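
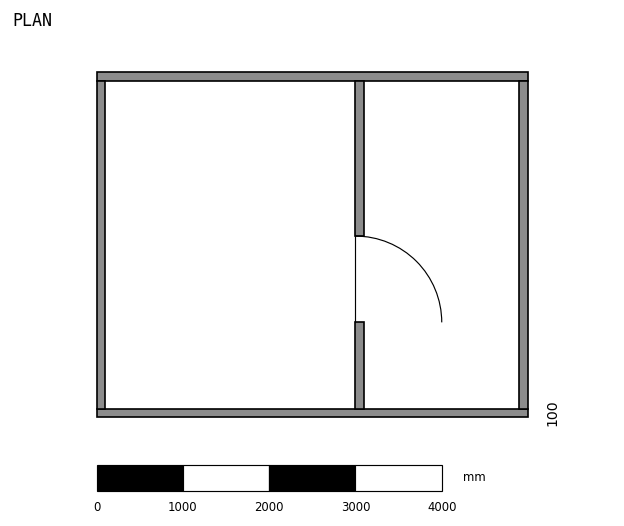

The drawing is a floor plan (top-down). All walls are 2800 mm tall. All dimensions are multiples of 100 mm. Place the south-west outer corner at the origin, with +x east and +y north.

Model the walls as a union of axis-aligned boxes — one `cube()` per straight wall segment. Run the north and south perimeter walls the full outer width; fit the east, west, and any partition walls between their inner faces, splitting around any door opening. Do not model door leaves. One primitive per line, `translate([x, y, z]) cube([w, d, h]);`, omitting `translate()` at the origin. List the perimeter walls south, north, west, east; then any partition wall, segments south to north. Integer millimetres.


cube([5000, 100, 2800]);
translate([0, 3900, 0]) cube([5000, 100, 2800]);
translate([0, 100, 0]) cube([100, 3800, 2800]);
translate([4900, 100, 0]) cube([100, 3800, 2800]);
translate([3000, 100, 0]) cube([100, 1000, 2800]);
translate([3000, 2100, 0]) cube([100, 1800, 2800]);


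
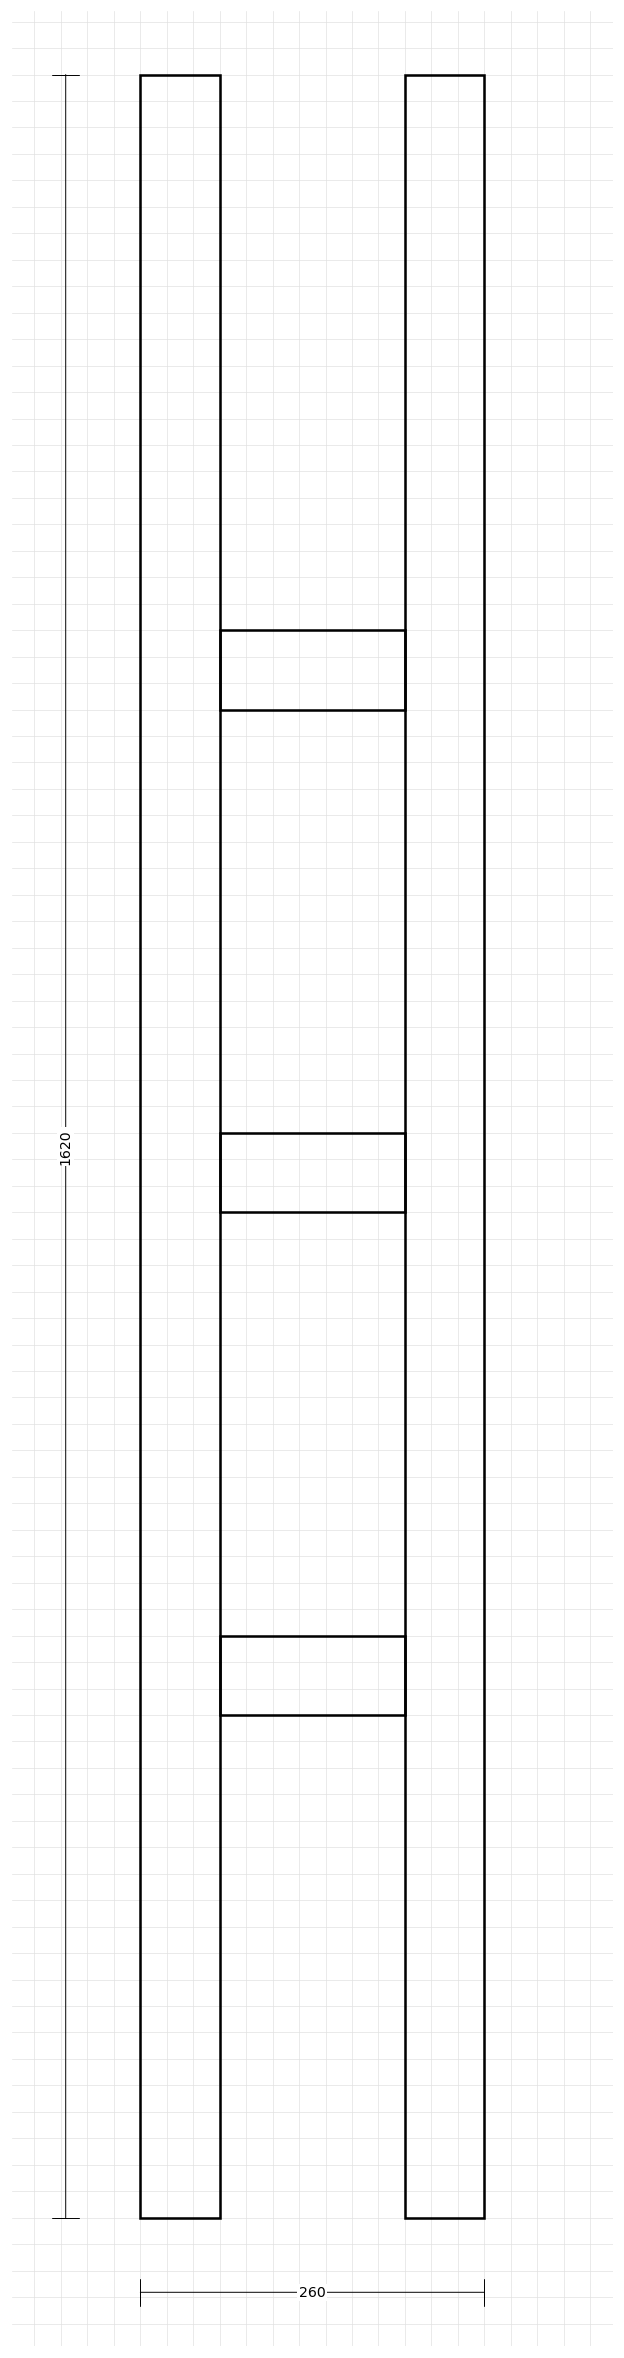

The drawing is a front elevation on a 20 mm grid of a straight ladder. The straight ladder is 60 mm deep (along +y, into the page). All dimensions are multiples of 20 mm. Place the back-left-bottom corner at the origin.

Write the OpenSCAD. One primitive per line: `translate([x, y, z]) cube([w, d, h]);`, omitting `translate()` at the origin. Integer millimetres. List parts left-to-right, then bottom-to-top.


cube([60, 60, 1620]);
translate([60, 0, 380]) cube([140, 60, 60]);
translate([60, 0, 760]) cube([140, 60, 60]);
translate([60, 0, 1140]) cube([140, 60, 60]);
translate([200, 0, 0]) cube([60, 60, 1620]);


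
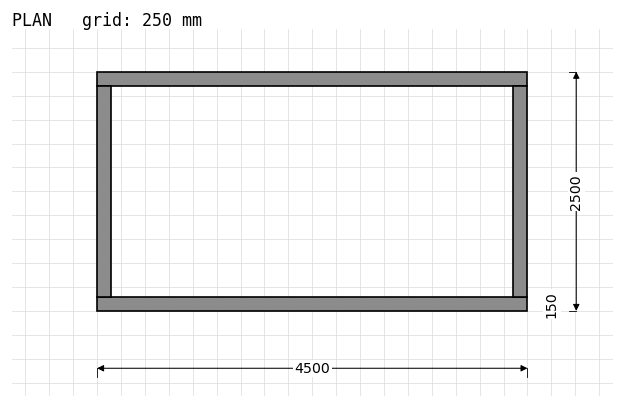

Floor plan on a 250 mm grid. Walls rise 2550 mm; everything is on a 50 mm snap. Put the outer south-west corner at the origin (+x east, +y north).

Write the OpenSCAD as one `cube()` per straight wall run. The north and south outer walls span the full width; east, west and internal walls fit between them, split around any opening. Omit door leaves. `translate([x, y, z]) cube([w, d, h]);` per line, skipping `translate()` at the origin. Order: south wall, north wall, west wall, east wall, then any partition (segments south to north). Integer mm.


cube([4500, 150, 2550]);
translate([0, 2350, 0]) cube([4500, 150, 2550]);
translate([0, 150, 0]) cube([150, 2200, 2550]);
translate([4350, 150, 0]) cube([150, 2200, 2550]);


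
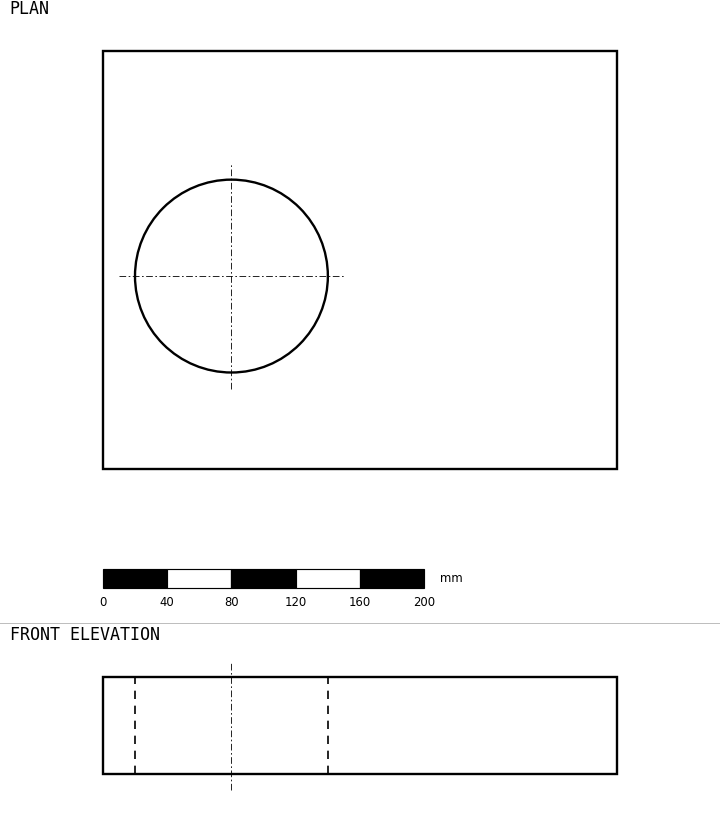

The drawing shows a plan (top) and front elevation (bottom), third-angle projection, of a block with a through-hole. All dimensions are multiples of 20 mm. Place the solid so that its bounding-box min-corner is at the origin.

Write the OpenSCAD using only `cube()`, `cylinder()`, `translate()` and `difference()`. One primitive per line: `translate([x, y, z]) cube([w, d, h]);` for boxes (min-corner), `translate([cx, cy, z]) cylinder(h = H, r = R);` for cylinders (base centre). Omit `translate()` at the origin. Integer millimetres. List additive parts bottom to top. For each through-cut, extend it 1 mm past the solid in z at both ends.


difference() {
  cube([320, 260, 60]);
  translate([80, 120, -1]) cylinder(h = 62, r = 60);
}


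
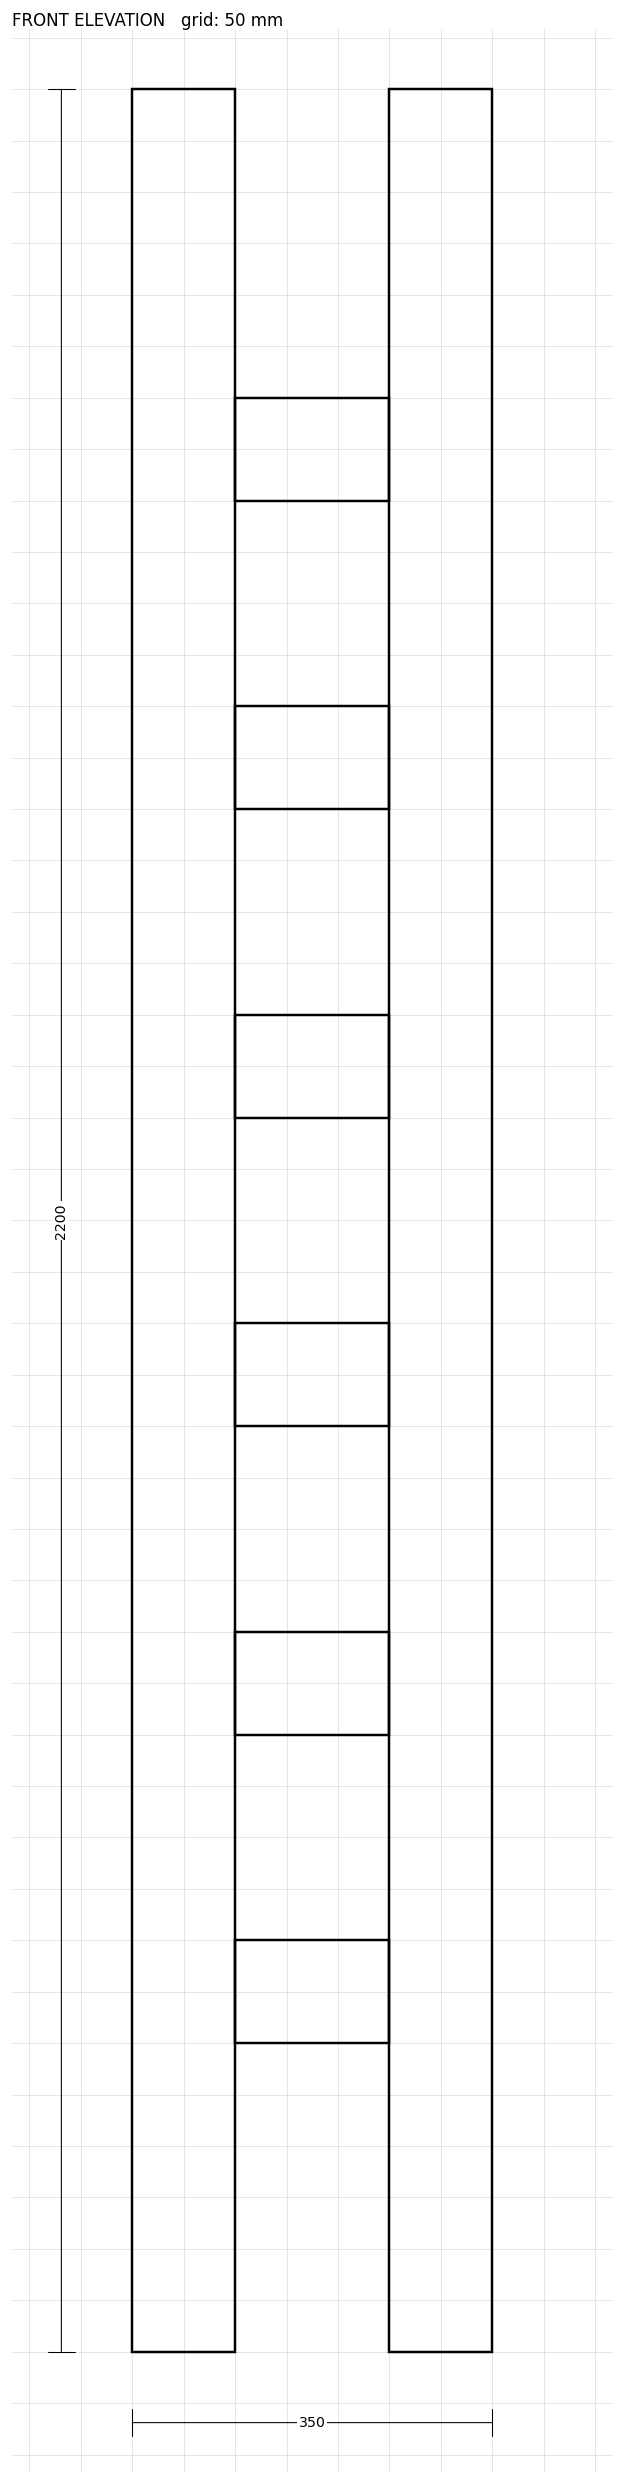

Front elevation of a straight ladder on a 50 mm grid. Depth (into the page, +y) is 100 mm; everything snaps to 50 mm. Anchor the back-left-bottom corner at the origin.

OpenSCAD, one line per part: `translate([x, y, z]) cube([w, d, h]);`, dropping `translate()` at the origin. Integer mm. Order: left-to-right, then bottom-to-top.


cube([100, 100, 2200]);
translate([100, 0, 300]) cube([150, 100, 100]);
translate([100, 0, 600]) cube([150, 100, 100]);
translate([100, 0, 900]) cube([150, 100, 100]);
translate([100, 0, 1200]) cube([150, 100, 100]);
translate([100, 0, 1500]) cube([150, 100, 100]);
translate([100, 0, 1800]) cube([150, 100, 100]);
translate([250, 0, 0]) cube([100, 100, 2200]);


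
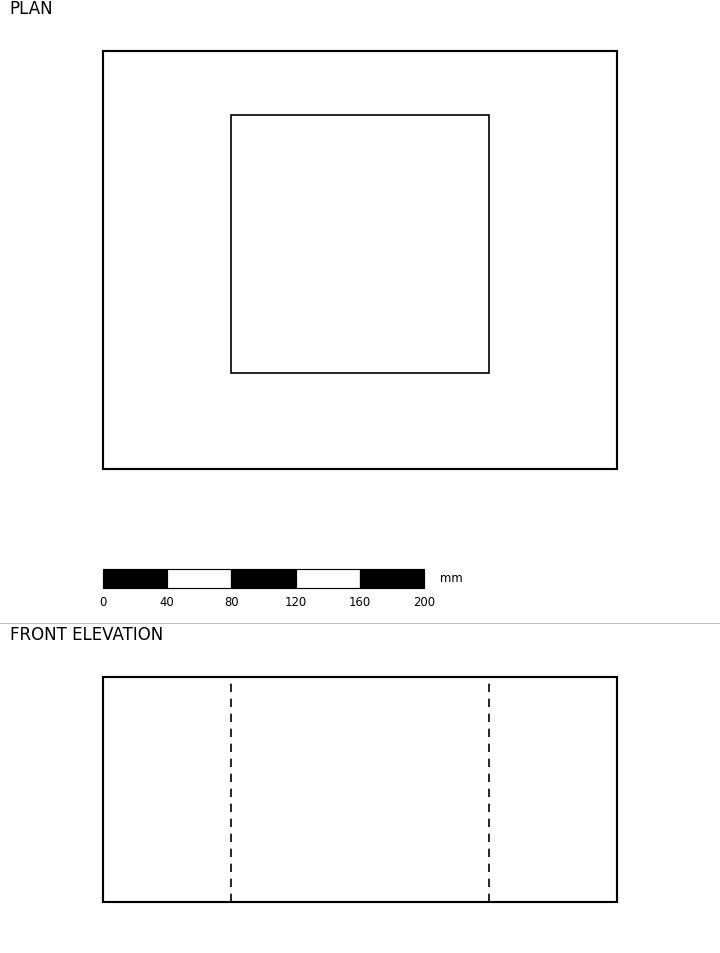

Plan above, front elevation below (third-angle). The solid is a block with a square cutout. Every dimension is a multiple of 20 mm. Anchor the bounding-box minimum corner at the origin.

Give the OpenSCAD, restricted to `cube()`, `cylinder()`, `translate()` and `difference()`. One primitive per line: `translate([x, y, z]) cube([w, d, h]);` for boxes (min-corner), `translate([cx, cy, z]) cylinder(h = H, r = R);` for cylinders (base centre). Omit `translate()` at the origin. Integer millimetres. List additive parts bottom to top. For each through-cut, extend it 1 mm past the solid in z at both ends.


difference() {
  cube([320, 260, 140]);
  translate([80, 60, -1]) cube([160, 160, 142]);
}


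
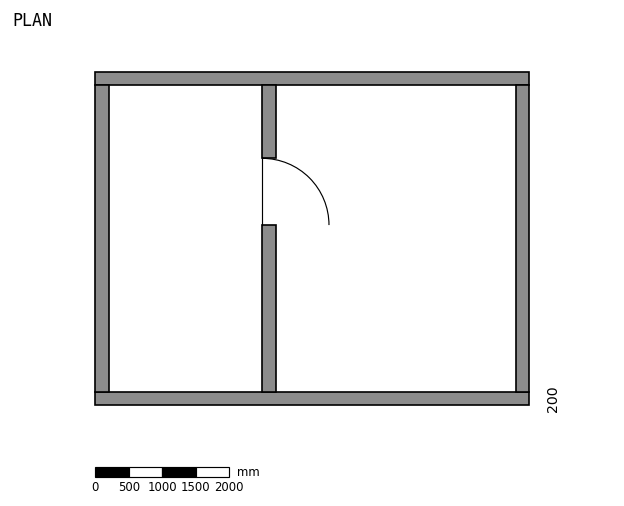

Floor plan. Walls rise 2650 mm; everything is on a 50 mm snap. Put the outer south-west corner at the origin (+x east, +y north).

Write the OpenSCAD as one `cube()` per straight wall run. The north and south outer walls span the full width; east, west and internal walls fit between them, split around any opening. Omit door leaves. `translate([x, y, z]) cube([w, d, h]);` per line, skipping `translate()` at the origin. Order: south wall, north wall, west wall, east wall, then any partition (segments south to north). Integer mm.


cube([6500, 200, 2650]);
translate([0, 4800, 0]) cube([6500, 200, 2650]);
translate([0, 200, 0]) cube([200, 4600, 2650]);
translate([6300, 200, 0]) cube([200, 4600, 2650]);
translate([2500, 200, 0]) cube([200, 2500, 2650]);
translate([2500, 3700, 0]) cube([200, 1100, 2650]);


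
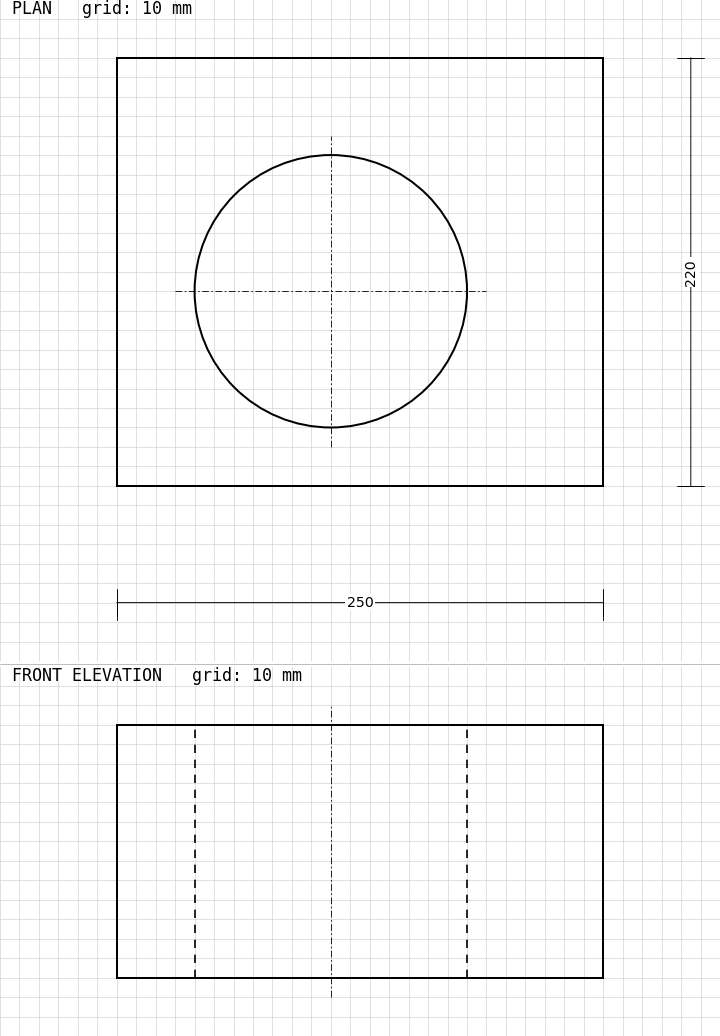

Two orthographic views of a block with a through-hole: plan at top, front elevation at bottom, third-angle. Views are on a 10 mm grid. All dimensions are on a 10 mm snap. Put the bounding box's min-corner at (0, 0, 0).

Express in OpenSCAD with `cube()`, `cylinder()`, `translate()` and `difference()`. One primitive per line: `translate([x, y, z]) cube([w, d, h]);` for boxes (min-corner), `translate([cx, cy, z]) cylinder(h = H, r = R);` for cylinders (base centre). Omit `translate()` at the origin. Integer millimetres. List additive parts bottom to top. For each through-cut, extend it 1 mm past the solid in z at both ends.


difference() {
  cube([250, 220, 130]);
  translate([110, 100, -1]) cylinder(h = 132, r = 70);
}


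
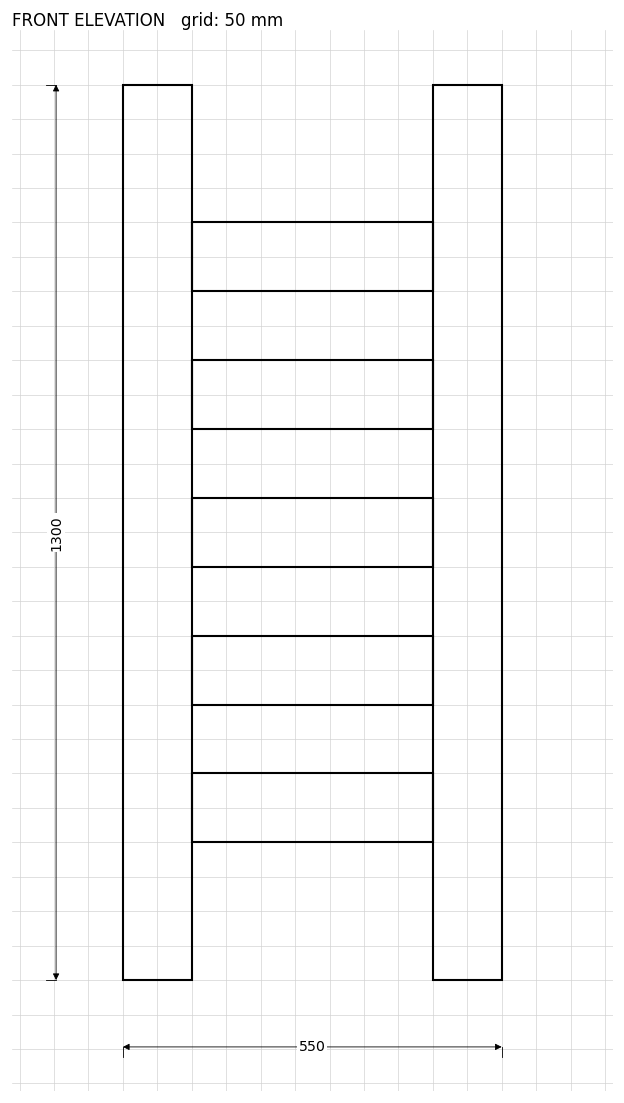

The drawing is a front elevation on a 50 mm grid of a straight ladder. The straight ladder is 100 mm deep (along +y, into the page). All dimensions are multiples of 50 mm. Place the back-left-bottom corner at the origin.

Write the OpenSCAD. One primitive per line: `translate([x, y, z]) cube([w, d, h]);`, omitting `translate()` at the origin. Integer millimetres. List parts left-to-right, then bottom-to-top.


cube([100, 100, 1300]);
translate([100, 0, 200]) cube([350, 100, 100]);
translate([100, 0, 400]) cube([350, 100, 100]);
translate([100, 0, 600]) cube([350, 100, 100]);
translate([100, 0, 800]) cube([350, 100, 100]);
translate([100, 0, 1000]) cube([350, 100, 100]);
translate([450, 0, 0]) cube([100, 100, 1300]);


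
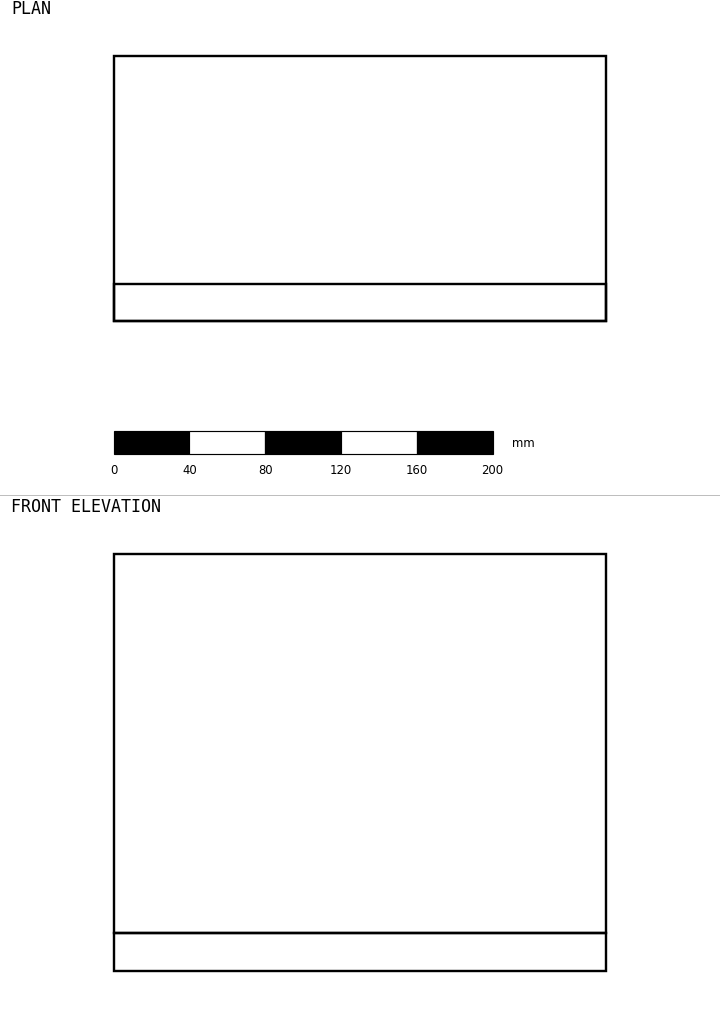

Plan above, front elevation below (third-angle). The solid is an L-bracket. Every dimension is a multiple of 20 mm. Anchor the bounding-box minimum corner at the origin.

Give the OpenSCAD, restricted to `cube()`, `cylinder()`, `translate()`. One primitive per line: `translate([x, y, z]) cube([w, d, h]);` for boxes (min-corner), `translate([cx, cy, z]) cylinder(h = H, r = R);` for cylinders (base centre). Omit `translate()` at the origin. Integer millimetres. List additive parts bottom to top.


cube([260, 140, 20]);
translate([0, 0, 20]) cube([260, 20, 200]);


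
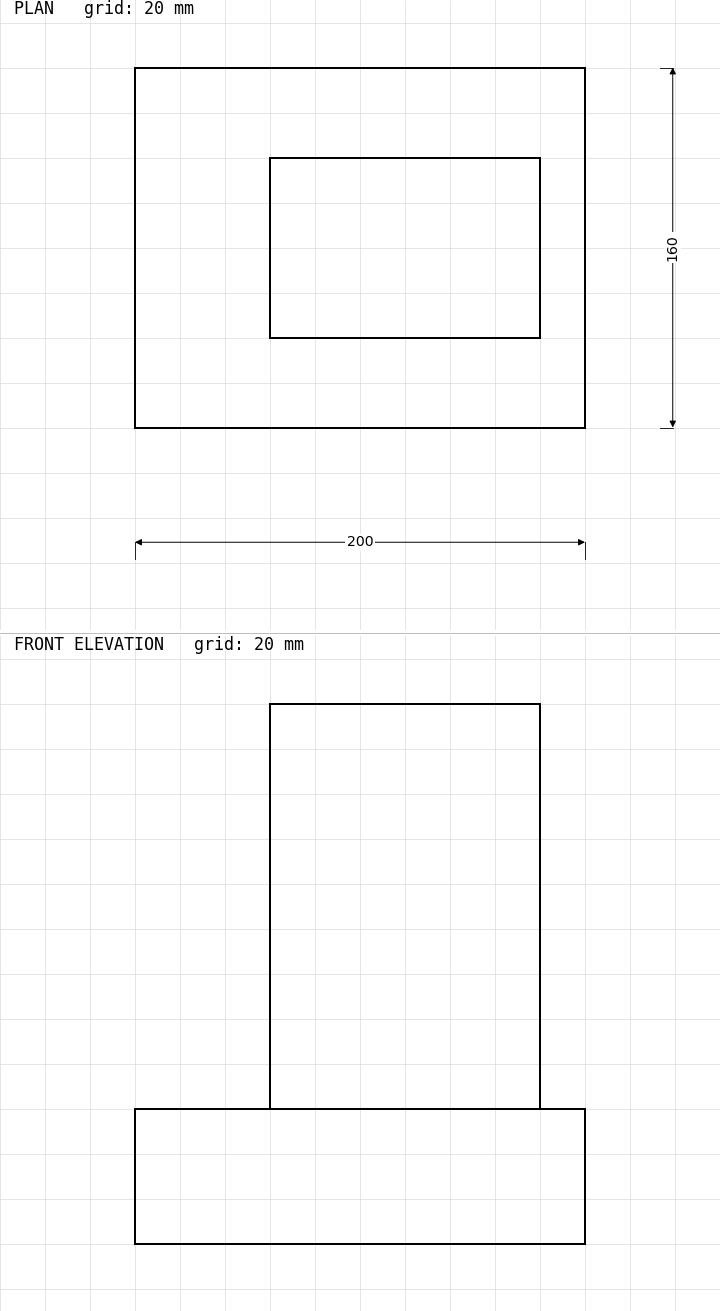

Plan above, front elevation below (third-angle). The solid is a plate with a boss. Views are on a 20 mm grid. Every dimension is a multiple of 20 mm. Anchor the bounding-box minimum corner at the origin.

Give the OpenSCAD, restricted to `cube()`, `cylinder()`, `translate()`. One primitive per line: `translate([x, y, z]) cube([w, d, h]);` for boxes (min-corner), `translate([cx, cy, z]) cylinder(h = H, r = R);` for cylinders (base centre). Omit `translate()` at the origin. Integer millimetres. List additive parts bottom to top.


cube([200, 160, 60]);
translate([60, 40, 60]) cube([120, 80, 180]);


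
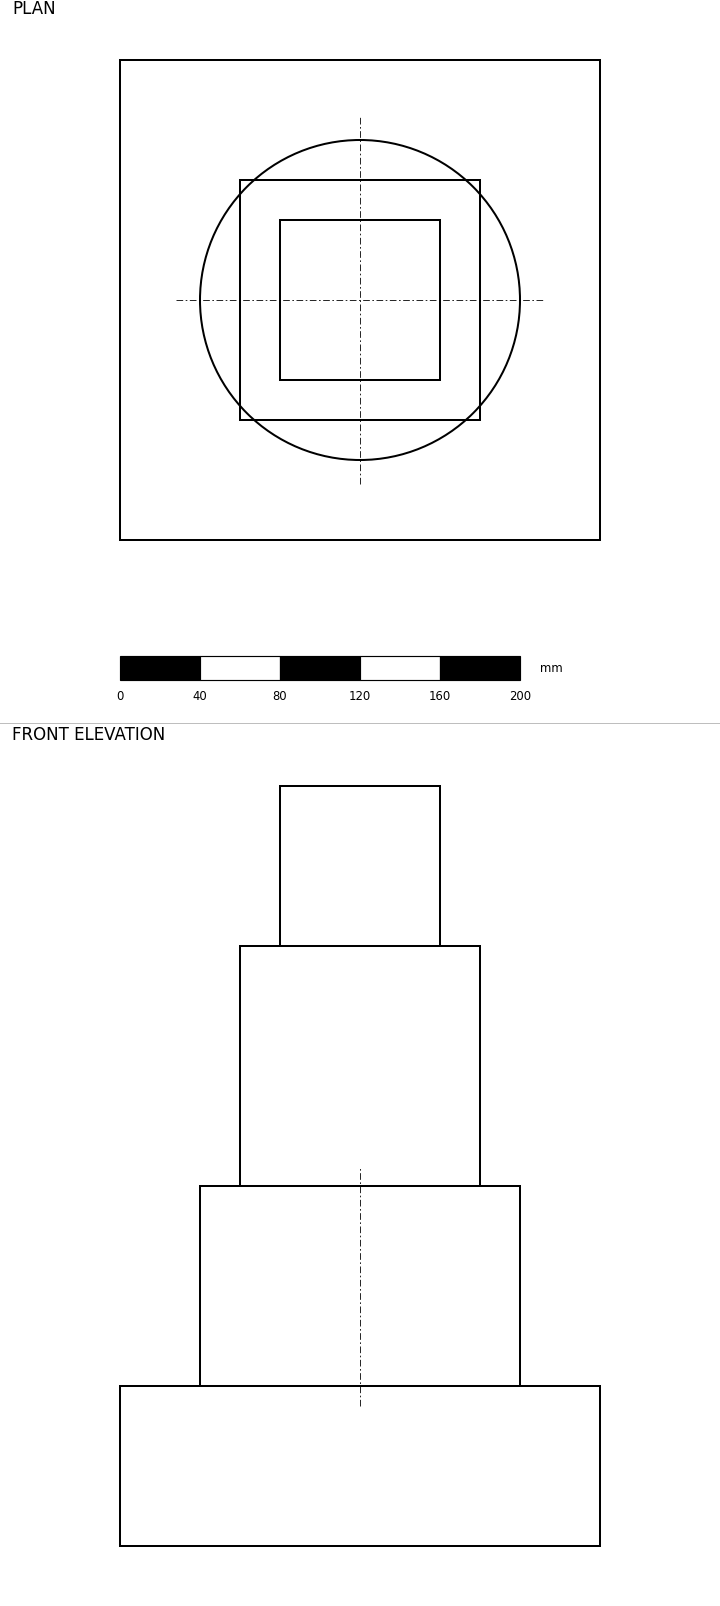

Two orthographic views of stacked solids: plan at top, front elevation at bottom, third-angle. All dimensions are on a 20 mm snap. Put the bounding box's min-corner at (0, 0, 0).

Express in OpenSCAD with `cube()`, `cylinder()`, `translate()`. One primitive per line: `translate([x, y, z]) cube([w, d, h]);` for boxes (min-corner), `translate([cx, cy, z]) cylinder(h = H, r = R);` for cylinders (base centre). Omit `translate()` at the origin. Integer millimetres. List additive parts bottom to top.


cube([240, 240, 80]);
translate([120, 120, 80]) cylinder(h = 100, r = 80);
translate([60, 60, 180]) cube([120, 120, 120]);
translate([80, 80, 300]) cube([80, 80, 80]);


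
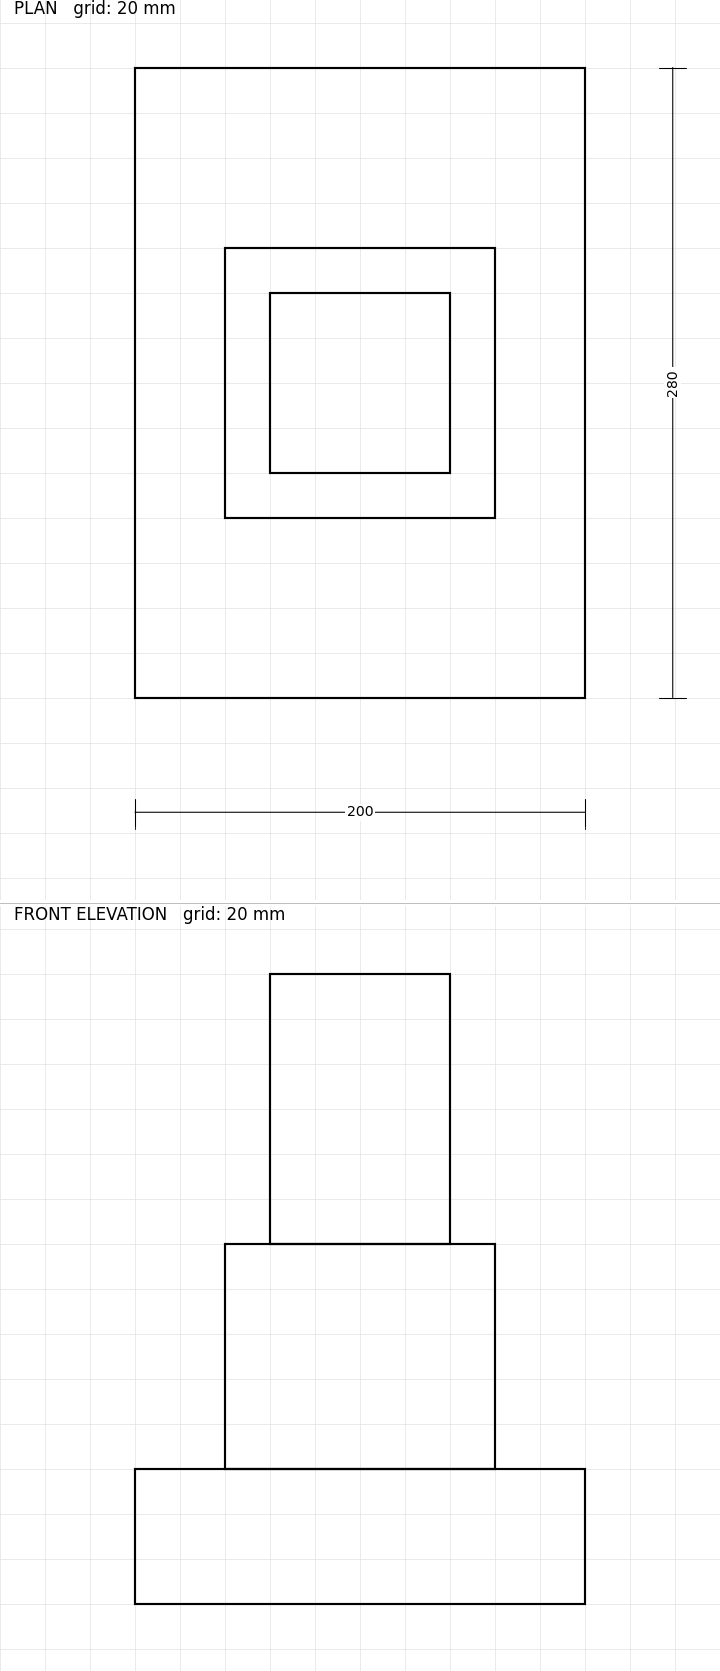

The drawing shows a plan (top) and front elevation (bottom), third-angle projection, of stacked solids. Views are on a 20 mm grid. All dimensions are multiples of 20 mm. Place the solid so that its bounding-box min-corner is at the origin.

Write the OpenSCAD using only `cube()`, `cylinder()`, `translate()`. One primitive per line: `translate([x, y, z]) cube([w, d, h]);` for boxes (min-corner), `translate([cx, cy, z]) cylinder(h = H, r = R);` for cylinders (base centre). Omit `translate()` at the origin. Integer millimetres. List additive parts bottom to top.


cube([200, 280, 60]);
translate([40, 80, 60]) cube([120, 120, 100]);
translate([60, 100, 160]) cube([80, 80, 120]);


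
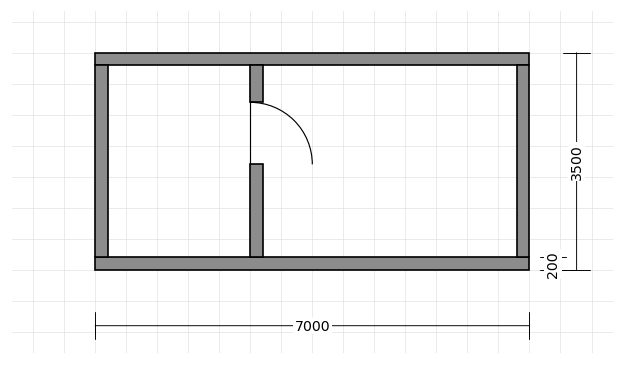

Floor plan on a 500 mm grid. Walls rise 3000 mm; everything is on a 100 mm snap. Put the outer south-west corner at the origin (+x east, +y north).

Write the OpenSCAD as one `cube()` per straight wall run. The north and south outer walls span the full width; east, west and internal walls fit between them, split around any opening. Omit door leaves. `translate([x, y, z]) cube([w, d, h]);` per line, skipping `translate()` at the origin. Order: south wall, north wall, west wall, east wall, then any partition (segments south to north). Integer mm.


cube([7000, 200, 3000]);
translate([0, 3300, 0]) cube([7000, 200, 3000]);
translate([0, 200, 0]) cube([200, 3100, 3000]);
translate([6800, 200, 0]) cube([200, 3100, 3000]);
translate([2500, 200, 0]) cube([200, 1500, 3000]);
translate([2500, 2700, 0]) cube([200, 600, 3000]);


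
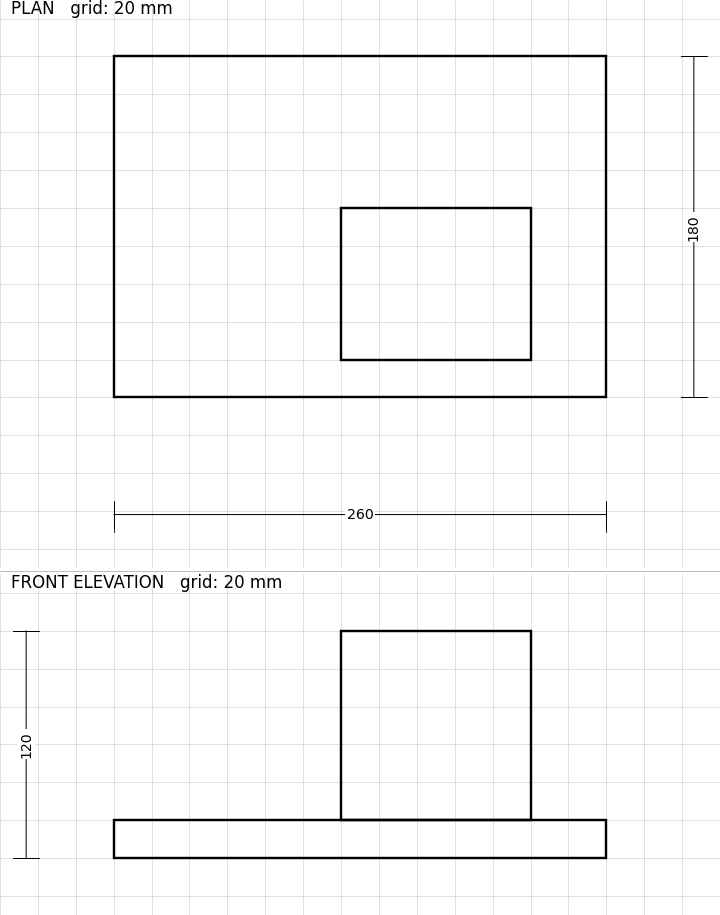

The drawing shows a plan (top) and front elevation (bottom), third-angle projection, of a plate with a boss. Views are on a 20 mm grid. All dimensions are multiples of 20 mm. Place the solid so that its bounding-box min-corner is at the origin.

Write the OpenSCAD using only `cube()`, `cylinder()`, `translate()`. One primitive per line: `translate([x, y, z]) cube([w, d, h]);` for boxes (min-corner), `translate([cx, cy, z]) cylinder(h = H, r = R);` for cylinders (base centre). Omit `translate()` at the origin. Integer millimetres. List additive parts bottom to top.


cube([260, 180, 20]);
translate([120, 20, 20]) cube([100, 80, 100]);


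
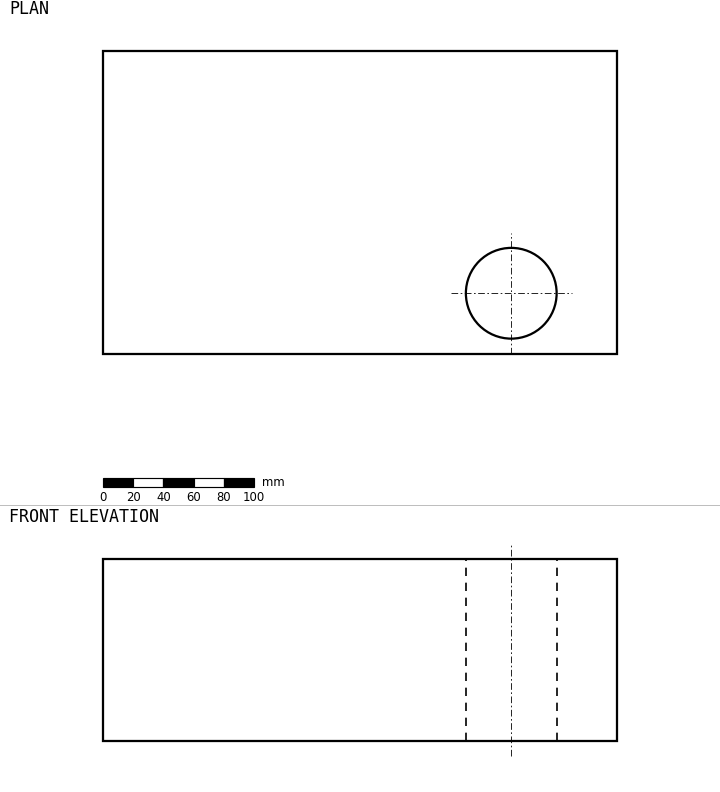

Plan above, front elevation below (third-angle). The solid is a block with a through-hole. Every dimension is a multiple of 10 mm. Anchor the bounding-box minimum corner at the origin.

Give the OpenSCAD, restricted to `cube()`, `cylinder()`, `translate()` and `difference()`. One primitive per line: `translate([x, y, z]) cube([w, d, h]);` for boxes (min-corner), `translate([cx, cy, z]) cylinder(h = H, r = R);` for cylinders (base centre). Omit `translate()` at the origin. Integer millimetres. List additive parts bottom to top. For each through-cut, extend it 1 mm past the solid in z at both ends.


difference() {
  cube([340, 200, 120]);
  translate([270, 40, -1]) cylinder(h = 122, r = 30);
}


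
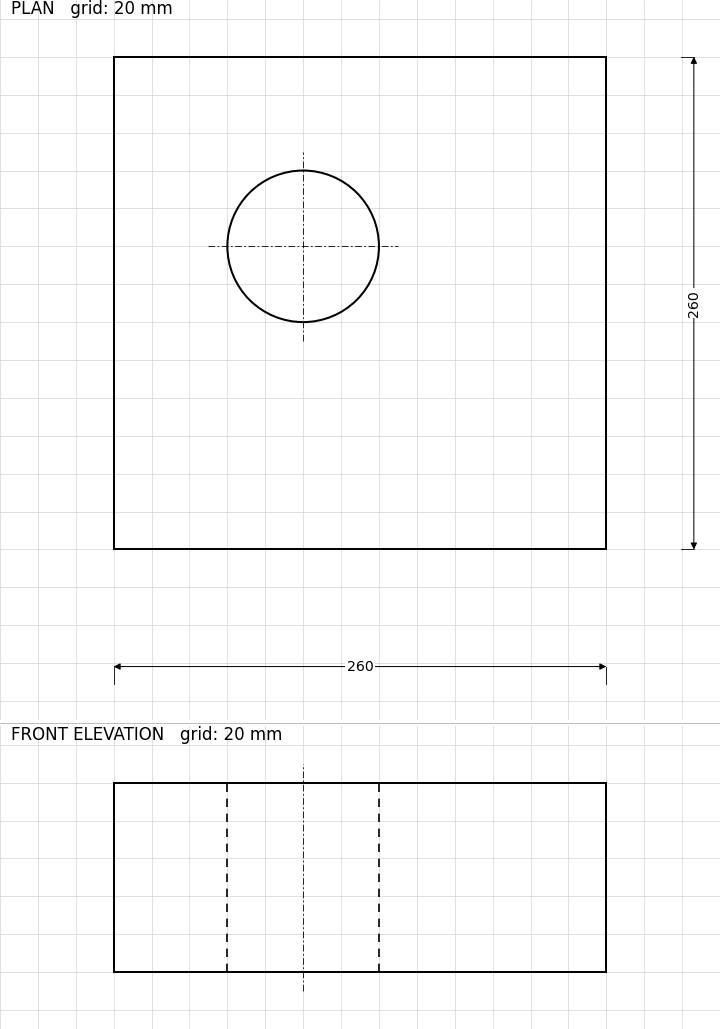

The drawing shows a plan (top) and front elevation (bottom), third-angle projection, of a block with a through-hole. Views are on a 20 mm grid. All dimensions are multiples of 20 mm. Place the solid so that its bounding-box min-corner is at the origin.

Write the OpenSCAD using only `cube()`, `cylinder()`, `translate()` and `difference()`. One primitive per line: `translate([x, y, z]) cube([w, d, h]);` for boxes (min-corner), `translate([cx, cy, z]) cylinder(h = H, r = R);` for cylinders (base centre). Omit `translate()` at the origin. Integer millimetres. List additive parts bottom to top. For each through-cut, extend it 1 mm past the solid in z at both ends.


difference() {
  cube([260, 260, 100]);
  translate([100, 160, -1]) cylinder(h = 102, r = 40);
}


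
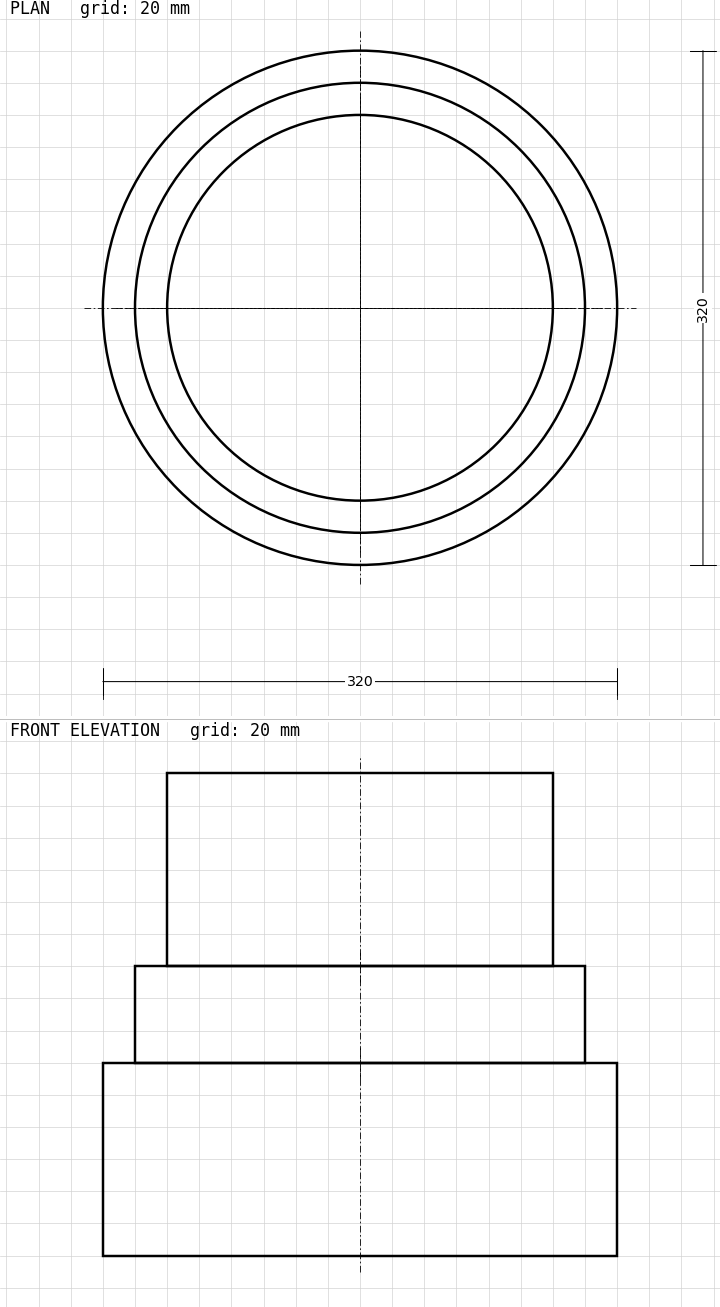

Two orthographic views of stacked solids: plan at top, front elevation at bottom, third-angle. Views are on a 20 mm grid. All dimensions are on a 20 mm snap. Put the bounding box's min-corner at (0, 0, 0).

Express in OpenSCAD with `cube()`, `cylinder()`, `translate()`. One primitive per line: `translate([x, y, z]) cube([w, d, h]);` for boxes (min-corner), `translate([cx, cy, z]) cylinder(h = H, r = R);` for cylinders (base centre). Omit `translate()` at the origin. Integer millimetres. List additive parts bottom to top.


translate([160, 160, 0]) cylinder(h = 120, r = 160);
translate([160, 160, 120]) cylinder(h = 60, r = 140);
translate([160, 160, 180]) cylinder(h = 120, r = 120);


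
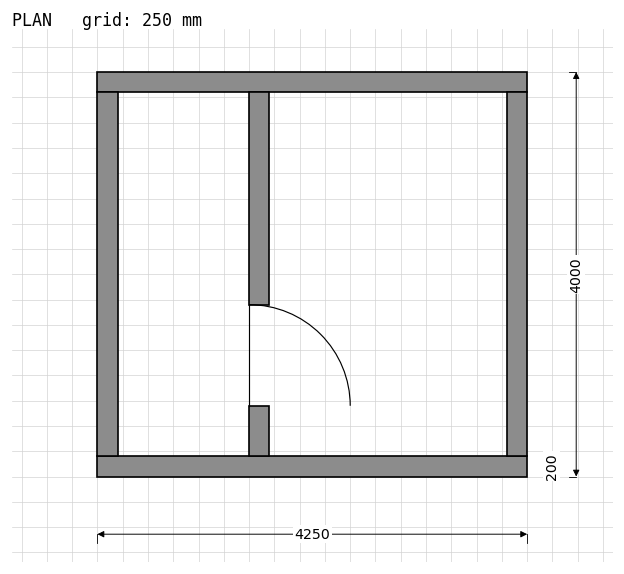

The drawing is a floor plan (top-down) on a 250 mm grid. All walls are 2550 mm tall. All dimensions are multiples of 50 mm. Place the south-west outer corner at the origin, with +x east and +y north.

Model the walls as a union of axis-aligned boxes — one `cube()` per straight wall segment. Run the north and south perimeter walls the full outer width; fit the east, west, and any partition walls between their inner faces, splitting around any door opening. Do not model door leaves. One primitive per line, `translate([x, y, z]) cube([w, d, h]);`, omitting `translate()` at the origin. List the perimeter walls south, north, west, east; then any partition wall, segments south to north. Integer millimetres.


cube([4250, 200, 2550]);
translate([0, 3800, 0]) cube([4250, 200, 2550]);
translate([0, 200, 0]) cube([200, 3600, 2550]);
translate([4050, 200, 0]) cube([200, 3600, 2550]);
translate([1500, 200, 0]) cube([200, 500, 2550]);
translate([1500, 1700, 0]) cube([200, 2100, 2550]);


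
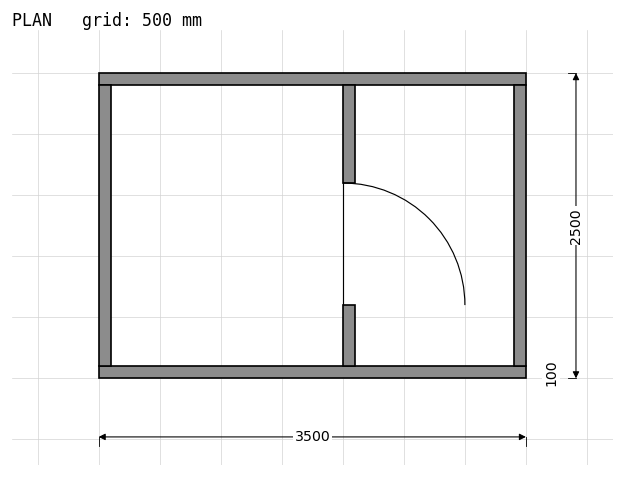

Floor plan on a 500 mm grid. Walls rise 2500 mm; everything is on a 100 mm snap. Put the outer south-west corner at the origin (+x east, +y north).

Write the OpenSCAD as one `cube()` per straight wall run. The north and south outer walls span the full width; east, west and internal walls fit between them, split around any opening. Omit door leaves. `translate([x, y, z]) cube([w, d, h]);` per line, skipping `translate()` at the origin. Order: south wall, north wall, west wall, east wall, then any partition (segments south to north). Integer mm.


cube([3500, 100, 2500]);
translate([0, 2400, 0]) cube([3500, 100, 2500]);
translate([0, 100, 0]) cube([100, 2300, 2500]);
translate([3400, 100, 0]) cube([100, 2300, 2500]);
translate([2000, 100, 0]) cube([100, 500, 2500]);
translate([2000, 1600, 0]) cube([100, 800, 2500]);


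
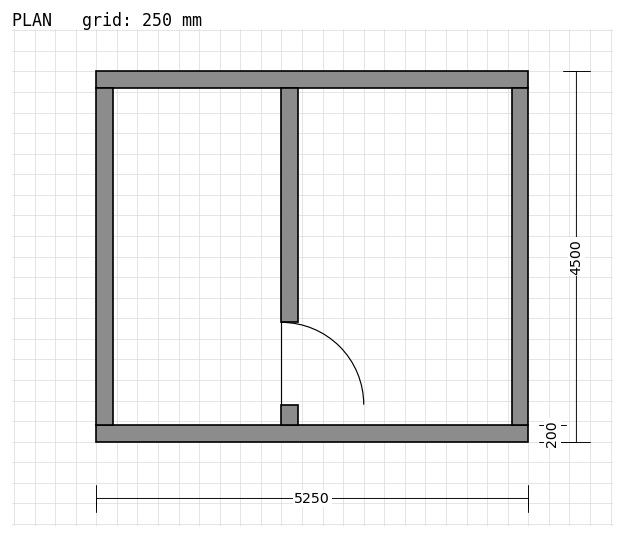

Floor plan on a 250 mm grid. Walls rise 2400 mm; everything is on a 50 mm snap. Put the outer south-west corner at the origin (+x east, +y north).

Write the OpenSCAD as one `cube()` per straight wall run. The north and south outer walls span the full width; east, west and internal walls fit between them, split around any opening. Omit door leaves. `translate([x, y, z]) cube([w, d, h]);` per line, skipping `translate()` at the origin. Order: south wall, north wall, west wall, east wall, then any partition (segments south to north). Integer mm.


cube([5250, 200, 2400]);
translate([0, 4300, 0]) cube([5250, 200, 2400]);
translate([0, 200, 0]) cube([200, 4100, 2400]);
translate([5050, 200, 0]) cube([200, 4100, 2400]);
translate([2250, 200, 0]) cube([200, 250, 2400]);
translate([2250, 1450, 0]) cube([200, 2850, 2400]);


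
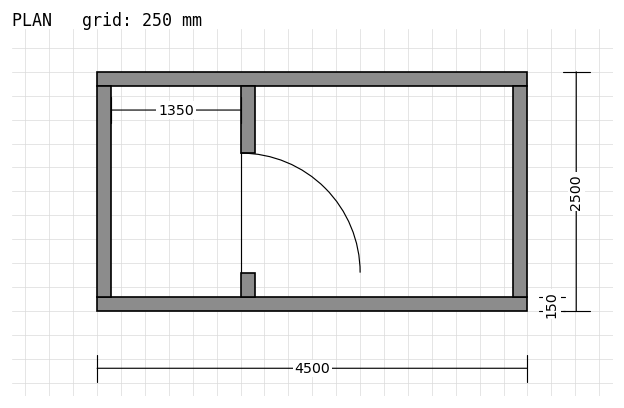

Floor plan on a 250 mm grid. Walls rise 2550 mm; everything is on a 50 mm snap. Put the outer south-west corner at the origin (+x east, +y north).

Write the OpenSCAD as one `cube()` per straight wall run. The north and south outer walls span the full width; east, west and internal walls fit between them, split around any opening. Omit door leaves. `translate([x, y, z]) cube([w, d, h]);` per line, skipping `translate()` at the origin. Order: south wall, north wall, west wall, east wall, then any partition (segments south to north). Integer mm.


cube([4500, 150, 2550]);
translate([0, 2350, 0]) cube([4500, 150, 2550]);
translate([0, 150, 0]) cube([150, 2200, 2550]);
translate([4350, 150, 0]) cube([150, 2200, 2550]);
translate([1500, 150, 0]) cube([150, 250, 2550]);
translate([1500, 1650, 0]) cube([150, 700, 2550]);


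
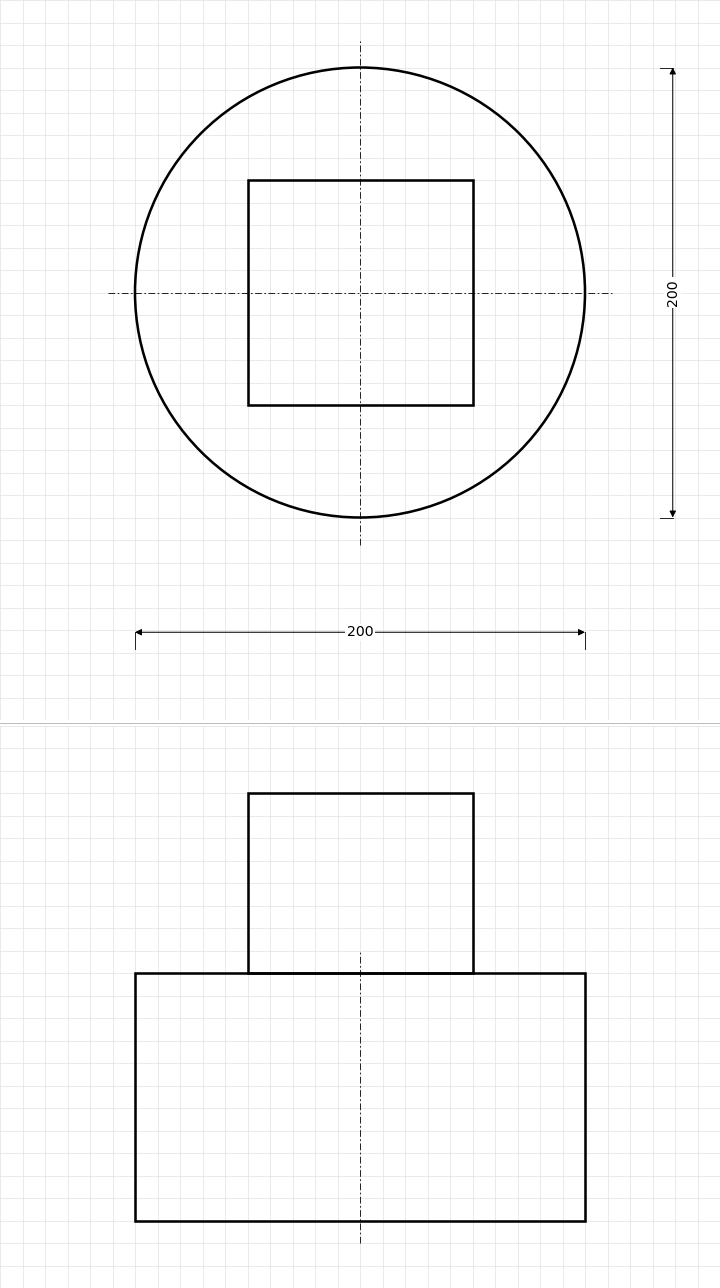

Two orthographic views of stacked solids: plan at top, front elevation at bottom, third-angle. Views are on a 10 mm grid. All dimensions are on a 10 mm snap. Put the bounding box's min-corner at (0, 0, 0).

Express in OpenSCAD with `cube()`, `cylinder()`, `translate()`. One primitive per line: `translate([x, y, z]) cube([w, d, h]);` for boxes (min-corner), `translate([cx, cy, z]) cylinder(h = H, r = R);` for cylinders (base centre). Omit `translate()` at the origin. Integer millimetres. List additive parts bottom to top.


translate([100, 100, 0]) cylinder(h = 110, r = 100);
translate([50, 50, 110]) cube([100, 100, 80]);


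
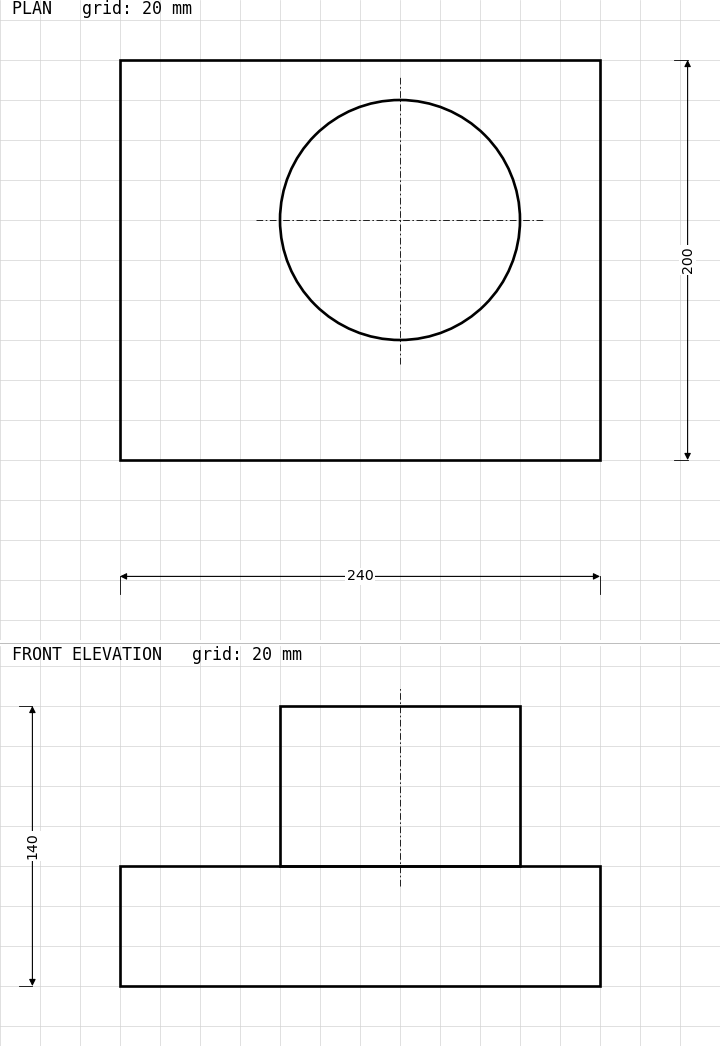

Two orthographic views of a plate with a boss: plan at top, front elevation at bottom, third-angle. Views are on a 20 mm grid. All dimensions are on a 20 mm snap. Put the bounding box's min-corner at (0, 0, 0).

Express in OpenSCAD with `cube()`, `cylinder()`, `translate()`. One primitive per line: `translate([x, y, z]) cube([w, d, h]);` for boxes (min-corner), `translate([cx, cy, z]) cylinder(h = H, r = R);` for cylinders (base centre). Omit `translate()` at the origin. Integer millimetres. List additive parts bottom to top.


cube([240, 200, 60]);
translate([140, 120, 60]) cylinder(h = 80, r = 60);


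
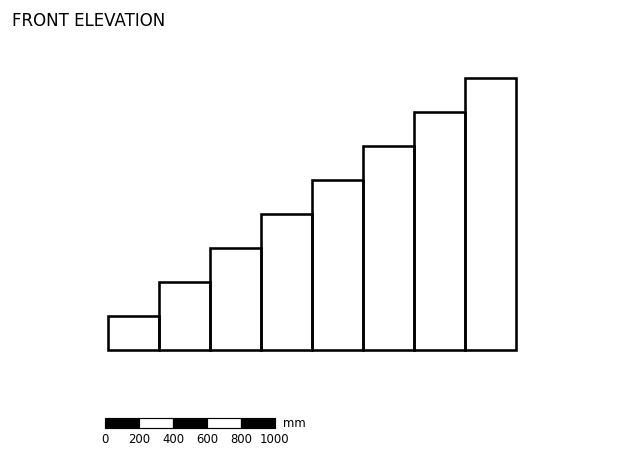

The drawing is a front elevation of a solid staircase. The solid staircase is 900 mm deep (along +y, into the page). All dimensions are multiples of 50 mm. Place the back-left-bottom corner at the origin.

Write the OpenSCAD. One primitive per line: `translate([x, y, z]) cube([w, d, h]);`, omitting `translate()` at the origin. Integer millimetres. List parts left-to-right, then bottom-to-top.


cube([300, 900, 200]);
translate([300, 0, 0]) cube([300, 900, 400]);
translate([600, 0, 0]) cube([300, 900, 600]);
translate([900, 0, 0]) cube([300, 900, 800]);
translate([1200, 0, 0]) cube([300, 900, 1000]);
translate([1500, 0, 0]) cube([300, 900, 1200]);
translate([1800, 0, 0]) cube([300, 900, 1400]);
translate([2100, 0, 0]) cube([300, 900, 1600]);


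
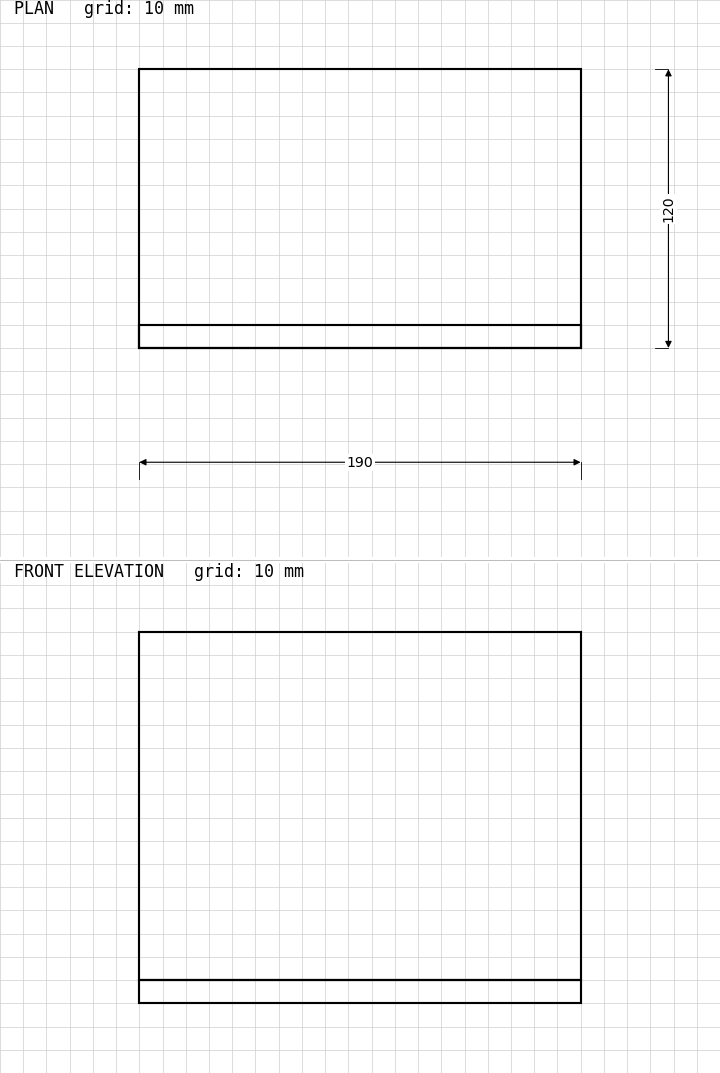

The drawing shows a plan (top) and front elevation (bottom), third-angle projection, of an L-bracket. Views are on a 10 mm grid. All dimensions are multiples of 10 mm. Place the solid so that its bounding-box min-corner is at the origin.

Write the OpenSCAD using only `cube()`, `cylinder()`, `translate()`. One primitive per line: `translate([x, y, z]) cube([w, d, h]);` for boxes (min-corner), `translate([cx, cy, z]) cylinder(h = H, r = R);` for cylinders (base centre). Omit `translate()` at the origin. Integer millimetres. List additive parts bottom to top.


cube([190, 120, 10]);
translate([0, 0, 10]) cube([190, 10, 150]);


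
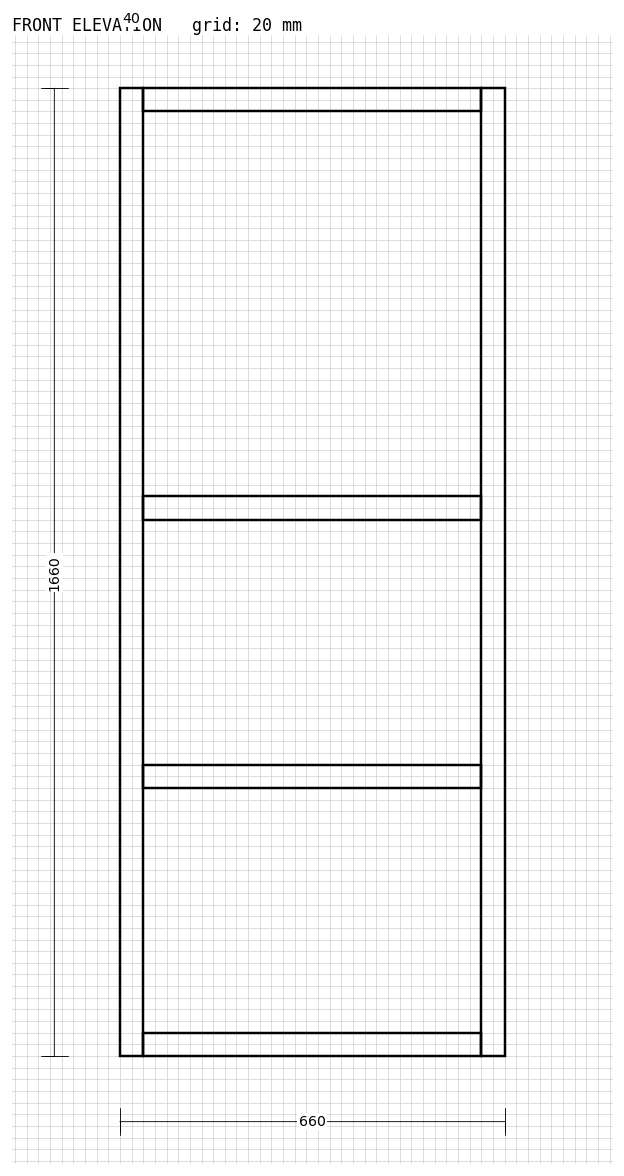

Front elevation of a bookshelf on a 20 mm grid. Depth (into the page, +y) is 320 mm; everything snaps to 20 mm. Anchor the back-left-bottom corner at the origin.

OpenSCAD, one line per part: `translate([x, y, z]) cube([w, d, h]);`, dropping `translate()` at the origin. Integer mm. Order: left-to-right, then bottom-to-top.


cube([40, 320, 1660]);
translate([40, 0, 0]) cube([580, 320, 40]);
translate([40, 0, 460]) cube([580, 320, 40]);
translate([40, 0, 920]) cube([580, 320, 40]);
translate([40, 0, 1620]) cube([580, 320, 40]);
translate([620, 0, 0]) cube([40, 320, 1660]);


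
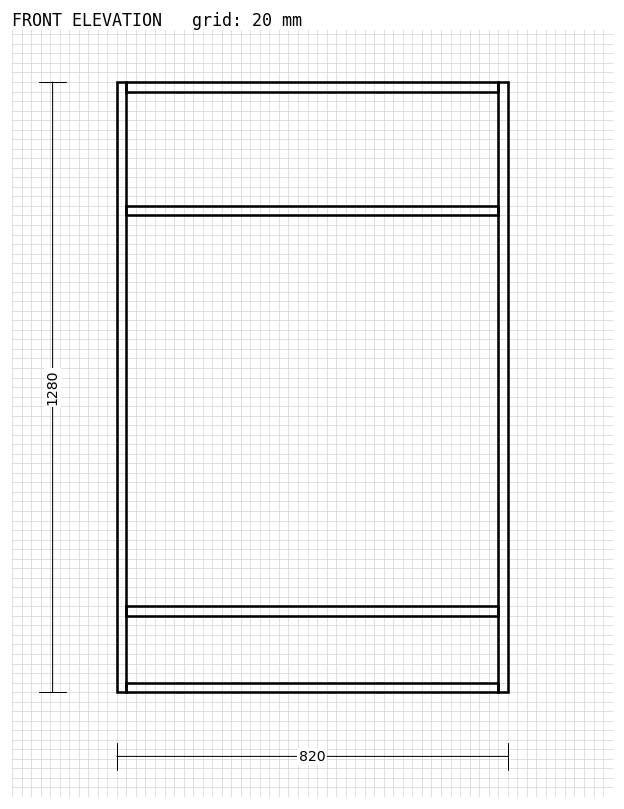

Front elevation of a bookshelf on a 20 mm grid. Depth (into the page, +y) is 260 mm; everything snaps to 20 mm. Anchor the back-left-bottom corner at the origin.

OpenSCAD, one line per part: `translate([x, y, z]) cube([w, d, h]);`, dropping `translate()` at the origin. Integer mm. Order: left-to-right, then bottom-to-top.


cube([20, 260, 1280]);
translate([20, 0, 0]) cube([780, 260, 20]);
translate([20, 0, 160]) cube([780, 260, 20]);
translate([20, 0, 1000]) cube([780, 260, 20]);
translate([20, 0, 1260]) cube([780, 260, 20]);
translate([800, 0, 0]) cube([20, 260, 1280]);


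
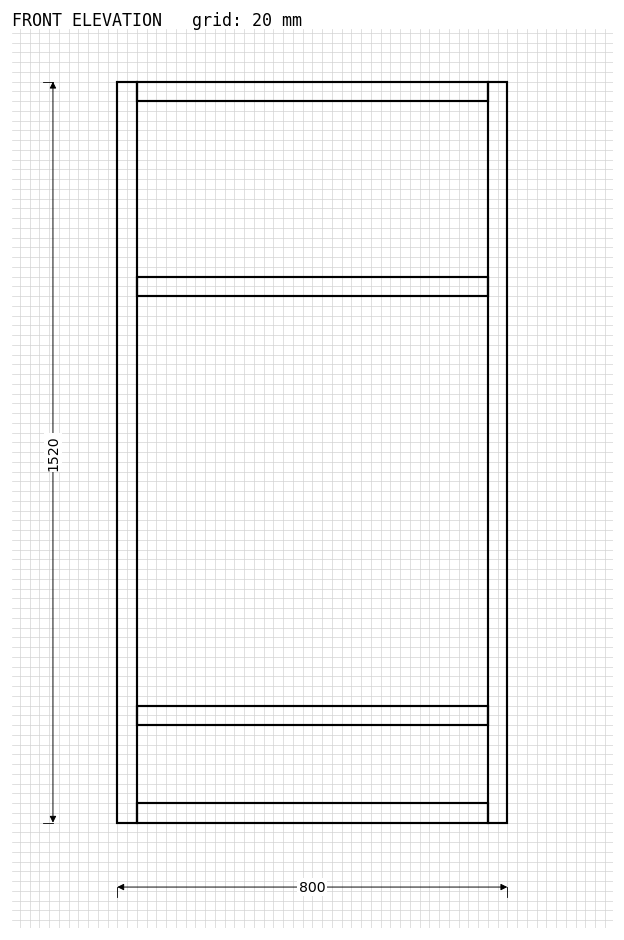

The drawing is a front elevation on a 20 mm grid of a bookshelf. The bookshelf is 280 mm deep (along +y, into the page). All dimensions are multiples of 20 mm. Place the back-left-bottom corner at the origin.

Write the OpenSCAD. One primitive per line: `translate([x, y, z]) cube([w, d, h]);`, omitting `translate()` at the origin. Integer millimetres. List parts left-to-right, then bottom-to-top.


cube([40, 280, 1520]);
translate([40, 0, 0]) cube([720, 280, 40]);
translate([40, 0, 200]) cube([720, 280, 40]);
translate([40, 0, 1080]) cube([720, 280, 40]);
translate([40, 0, 1480]) cube([720, 280, 40]);
translate([760, 0, 0]) cube([40, 280, 1520]);


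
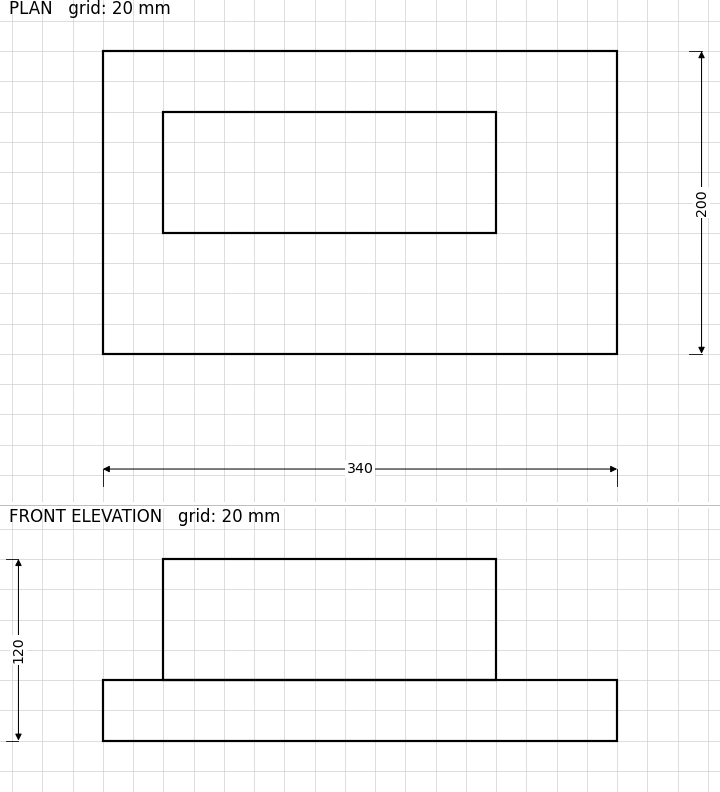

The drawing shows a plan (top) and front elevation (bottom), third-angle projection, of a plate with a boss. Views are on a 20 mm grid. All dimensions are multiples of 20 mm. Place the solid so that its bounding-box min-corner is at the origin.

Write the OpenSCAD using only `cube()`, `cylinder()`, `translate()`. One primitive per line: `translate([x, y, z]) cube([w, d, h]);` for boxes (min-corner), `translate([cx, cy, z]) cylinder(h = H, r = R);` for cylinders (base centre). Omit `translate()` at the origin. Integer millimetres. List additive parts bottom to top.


cube([340, 200, 40]);
translate([40, 80, 40]) cube([220, 80, 80]);


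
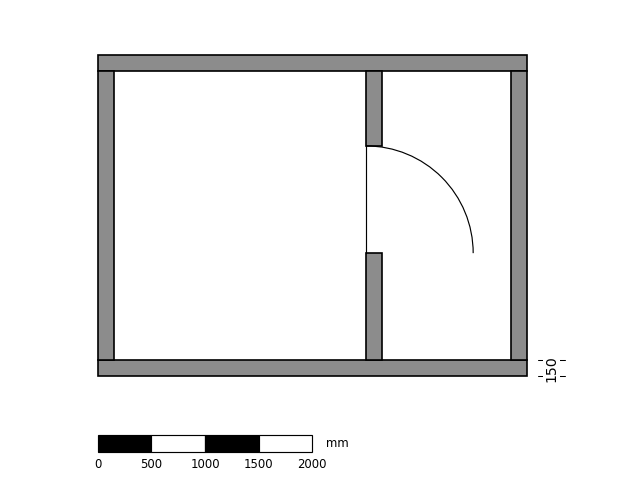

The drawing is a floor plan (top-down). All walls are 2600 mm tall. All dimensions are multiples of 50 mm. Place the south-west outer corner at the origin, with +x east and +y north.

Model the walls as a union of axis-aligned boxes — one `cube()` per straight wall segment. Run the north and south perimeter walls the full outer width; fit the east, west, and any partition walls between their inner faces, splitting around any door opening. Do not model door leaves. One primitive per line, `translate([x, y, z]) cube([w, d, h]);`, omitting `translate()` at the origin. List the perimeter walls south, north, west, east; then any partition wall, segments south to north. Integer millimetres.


cube([4000, 150, 2600]);
translate([0, 2850, 0]) cube([4000, 150, 2600]);
translate([0, 150, 0]) cube([150, 2700, 2600]);
translate([3850, 150, 0]) cube([150, 2700, 2600]);
translate([2500, 150, 0]) cube([150, 1000, 2600]);
translate([2500, 2150, 0]) cube([150, 700, 2600]);


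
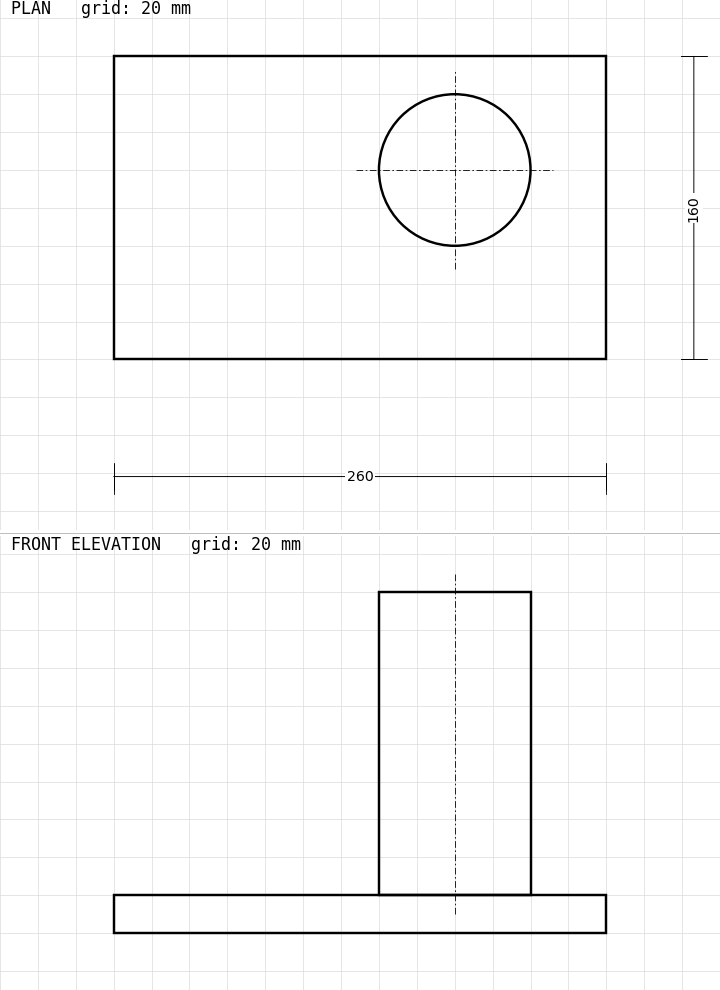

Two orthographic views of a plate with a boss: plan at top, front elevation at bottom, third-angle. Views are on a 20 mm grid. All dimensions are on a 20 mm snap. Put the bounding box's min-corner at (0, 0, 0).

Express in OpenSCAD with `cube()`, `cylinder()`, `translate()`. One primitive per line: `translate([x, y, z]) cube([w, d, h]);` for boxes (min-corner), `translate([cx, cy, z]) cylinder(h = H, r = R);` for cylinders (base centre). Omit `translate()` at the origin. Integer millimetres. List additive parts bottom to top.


cube([260, 160, 20]);
translate([180, 100, 20]) cylinder(h = 160, r = 40);


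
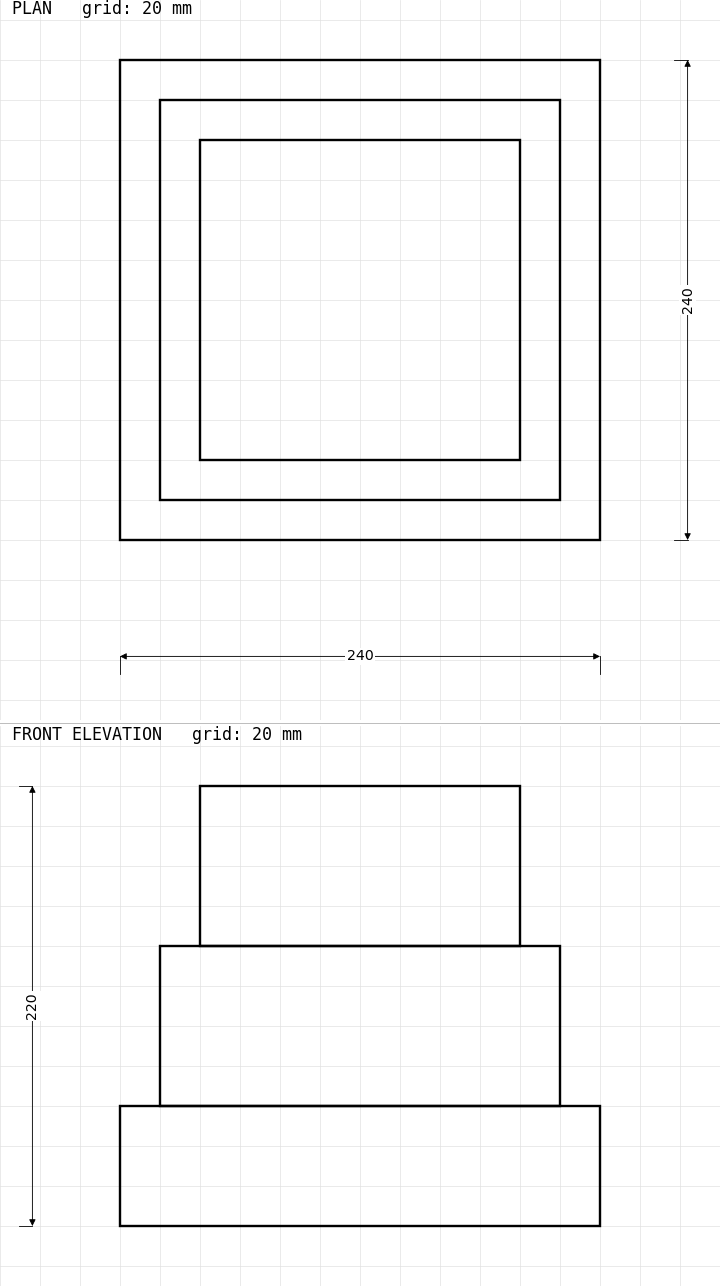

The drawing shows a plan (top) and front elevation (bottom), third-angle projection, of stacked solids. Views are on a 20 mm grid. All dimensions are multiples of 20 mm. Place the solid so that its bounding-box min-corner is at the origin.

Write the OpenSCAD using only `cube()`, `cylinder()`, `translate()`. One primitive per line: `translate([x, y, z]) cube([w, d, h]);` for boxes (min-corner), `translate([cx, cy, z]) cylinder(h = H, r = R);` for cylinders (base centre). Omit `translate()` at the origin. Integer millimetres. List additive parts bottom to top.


cube([240, 240, 60]);
translate([20, 20, 60]) cube([200, 200, 80]);
translate([40, 40, 140]) cube([160, 160, 80]);


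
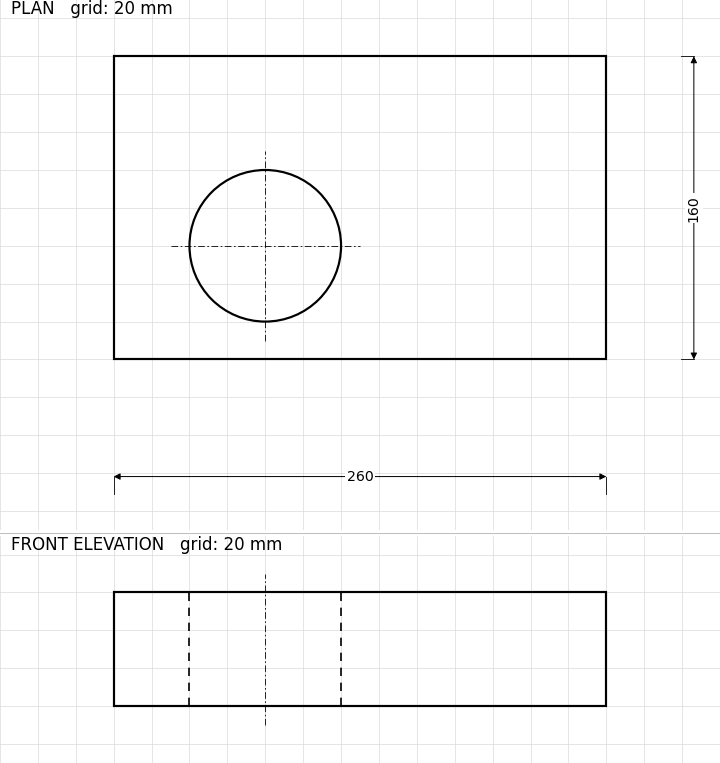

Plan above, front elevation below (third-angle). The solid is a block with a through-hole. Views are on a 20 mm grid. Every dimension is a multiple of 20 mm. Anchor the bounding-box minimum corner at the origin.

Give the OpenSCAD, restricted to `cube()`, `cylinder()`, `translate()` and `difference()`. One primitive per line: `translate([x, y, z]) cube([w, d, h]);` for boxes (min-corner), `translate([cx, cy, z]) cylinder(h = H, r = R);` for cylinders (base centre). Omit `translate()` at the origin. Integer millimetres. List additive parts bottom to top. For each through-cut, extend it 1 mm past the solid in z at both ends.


difference() {
  cube([260, 160, 60]);
  translate([80, 60, -1]) cylinder(h = 62, r = 40);
}
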